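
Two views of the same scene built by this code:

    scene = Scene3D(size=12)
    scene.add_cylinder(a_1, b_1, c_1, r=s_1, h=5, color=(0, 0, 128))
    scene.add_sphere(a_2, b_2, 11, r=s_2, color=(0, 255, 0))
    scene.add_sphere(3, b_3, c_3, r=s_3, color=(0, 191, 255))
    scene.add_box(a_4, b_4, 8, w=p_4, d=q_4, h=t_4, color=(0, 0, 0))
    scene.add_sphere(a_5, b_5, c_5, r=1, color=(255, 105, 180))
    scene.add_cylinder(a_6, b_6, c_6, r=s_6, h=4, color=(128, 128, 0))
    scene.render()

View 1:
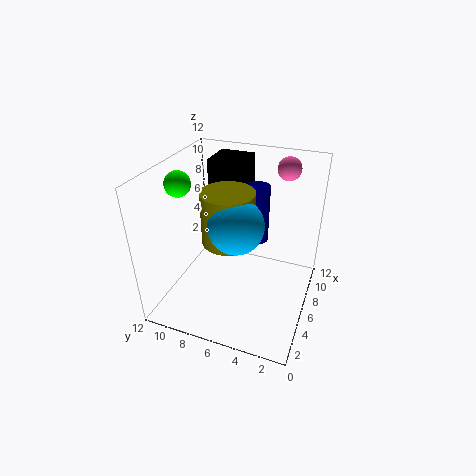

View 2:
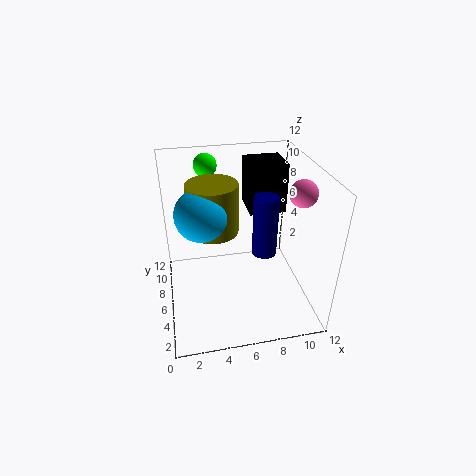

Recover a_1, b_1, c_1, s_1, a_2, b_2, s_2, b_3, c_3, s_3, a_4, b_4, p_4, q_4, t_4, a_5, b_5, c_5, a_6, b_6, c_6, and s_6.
a_1 = 8, b_1 = 5, c_1 = 5, s_1 = 1, a_2 = 4, b_2 = 10, s_2 = 1, b_3 = 5, c_3 = 9, s_3 = 2, a_4 = 7, b_4 = 6, p_4 = 3, q_4 = 3, t_4 = 4, a_5 = 10, b_5 = 3, c_5 = 11, a_6 = 4, b_6 = 6, c_6 = 7, s_6 = 2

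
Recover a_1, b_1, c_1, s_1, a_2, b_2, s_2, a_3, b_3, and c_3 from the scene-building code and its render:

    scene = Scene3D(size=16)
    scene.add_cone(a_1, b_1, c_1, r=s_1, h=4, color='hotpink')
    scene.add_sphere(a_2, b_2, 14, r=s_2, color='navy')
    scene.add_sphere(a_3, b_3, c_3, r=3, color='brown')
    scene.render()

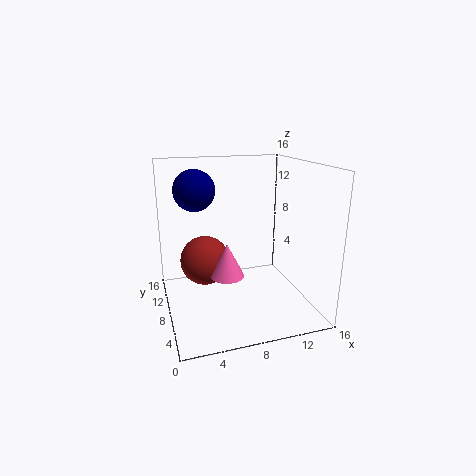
a_1 = 7, b_1 = 9, c_1 = 3, s_1 = 2, a_2 = 3, b_2 = 6, s_2 = 2, a_3 = 5, b_3 = 12, c_3 = 4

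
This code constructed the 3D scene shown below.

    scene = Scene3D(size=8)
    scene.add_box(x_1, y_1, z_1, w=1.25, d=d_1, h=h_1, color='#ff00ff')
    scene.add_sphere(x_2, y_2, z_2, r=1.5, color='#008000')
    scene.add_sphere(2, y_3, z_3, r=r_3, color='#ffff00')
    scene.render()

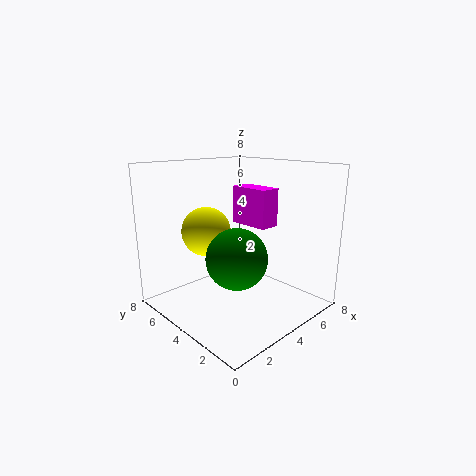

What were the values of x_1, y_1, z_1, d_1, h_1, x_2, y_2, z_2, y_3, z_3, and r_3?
x_1 = 5.5, y_1 = 3.5, z_1 = 4.25, d_1 = 2.5, h_1 = 2.25, x_2 = 2.25, y_2 = 2.25, z_2 = 3.75, y_3 = 4.25, z_3 = 4.75, r_3 = 1.25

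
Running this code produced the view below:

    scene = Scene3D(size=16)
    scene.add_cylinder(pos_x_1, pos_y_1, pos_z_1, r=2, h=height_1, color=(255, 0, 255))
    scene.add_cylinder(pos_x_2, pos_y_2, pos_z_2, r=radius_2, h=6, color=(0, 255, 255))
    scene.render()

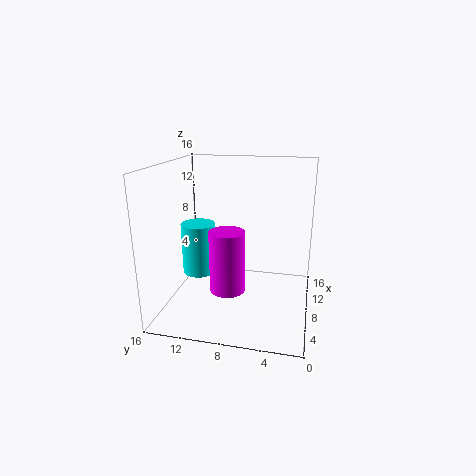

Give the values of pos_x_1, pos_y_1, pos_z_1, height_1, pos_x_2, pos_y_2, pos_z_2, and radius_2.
pos_x_1 = 7; pos_y_1 = 9; pos_z_1 = 2; height_1 = 7; pos_x_2 = 9; pos_y_2 = 13; pos_z_2 = 3; radius_2 = 2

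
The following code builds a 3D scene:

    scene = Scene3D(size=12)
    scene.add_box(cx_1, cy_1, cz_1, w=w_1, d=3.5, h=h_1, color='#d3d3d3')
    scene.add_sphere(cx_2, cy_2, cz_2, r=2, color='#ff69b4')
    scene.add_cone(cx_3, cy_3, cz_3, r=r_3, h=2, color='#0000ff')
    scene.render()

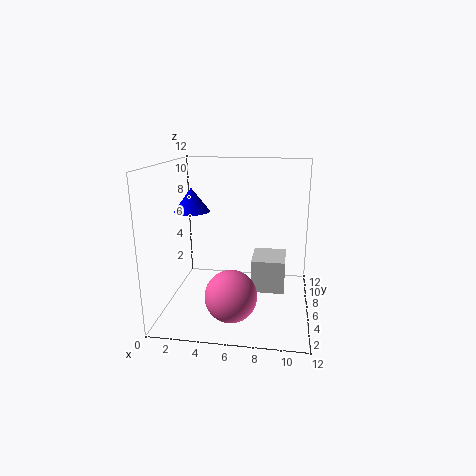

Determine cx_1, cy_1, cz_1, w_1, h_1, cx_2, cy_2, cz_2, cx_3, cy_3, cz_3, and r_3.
cx_1 = 7, cy_1 = 7, cz_1 = 0.5, w_1 = 3, h_1 = 3, cx_2 = 6, cy_2 = 2.5, cz_2 = 2.5, cx_3 = 2, cy_3 = 6.5, cz_3 = 8, r_3 = 1.5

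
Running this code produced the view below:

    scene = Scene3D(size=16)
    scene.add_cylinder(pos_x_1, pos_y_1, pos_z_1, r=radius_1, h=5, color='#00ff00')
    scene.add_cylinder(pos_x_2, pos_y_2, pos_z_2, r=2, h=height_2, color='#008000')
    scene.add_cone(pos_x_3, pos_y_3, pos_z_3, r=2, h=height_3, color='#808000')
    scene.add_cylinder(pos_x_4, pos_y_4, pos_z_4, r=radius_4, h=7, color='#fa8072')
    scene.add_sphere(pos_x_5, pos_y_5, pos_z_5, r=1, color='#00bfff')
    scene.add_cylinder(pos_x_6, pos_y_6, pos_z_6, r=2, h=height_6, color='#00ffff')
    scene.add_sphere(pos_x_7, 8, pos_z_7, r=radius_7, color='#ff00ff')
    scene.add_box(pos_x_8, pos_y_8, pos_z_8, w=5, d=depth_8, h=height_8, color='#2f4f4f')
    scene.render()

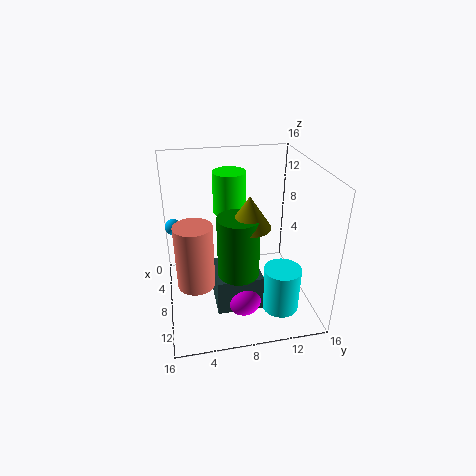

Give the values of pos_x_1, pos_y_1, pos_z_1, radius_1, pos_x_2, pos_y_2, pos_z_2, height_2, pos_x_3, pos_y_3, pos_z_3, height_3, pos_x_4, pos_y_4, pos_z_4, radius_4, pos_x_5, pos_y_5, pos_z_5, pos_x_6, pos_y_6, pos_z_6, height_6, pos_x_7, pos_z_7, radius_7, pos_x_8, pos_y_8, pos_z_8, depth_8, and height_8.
pos_x_1 = 3
pos_y_1 = 8
pos_z_1 = 9
radius_1 = 2
pos_x_2 = 13
pos_y_2 = 7
pos_z_2 = 7
height_2 = 6
pos_x_3 = 13
pos_y_3 = 8
pos_z_3 = 12
height_3 = 3
pos_x_4 = 10
pos_y_4 = 3
pos_z_4 = 4
radius_4 = 2
pos_x_5 = 2
pos_y_5 = 1
pos_z_5 = 7
pos_x_6 = 12
pos_y_6 = 12
pos_z_6 = 1
height_6 = 5
pos_x_7 = 11
pos_z_7 = 2
radius_7 = 2
pos_x_8 = 7
pos_y_8 = 5
pos_z_8 = 1
depth_8 = 5
height_8 = 4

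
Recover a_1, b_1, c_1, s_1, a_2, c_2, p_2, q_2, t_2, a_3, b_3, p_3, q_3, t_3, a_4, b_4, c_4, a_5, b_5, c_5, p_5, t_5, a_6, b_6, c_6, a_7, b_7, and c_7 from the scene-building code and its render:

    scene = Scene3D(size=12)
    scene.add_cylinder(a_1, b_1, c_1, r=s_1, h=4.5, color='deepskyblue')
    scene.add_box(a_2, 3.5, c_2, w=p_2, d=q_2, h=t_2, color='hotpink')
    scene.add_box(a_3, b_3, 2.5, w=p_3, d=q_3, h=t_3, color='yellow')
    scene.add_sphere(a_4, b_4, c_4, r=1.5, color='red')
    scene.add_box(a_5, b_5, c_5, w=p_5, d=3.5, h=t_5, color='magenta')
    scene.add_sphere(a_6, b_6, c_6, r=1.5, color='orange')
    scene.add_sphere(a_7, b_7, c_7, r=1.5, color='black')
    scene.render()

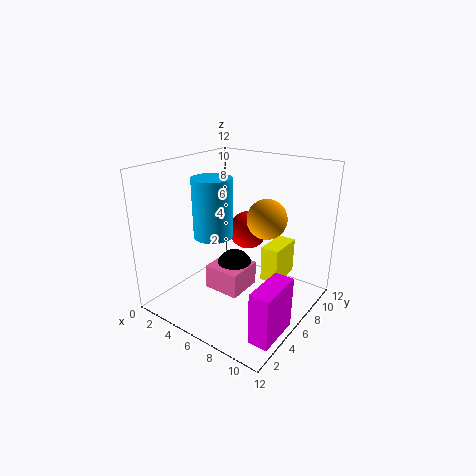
a_1 = 5.5; b_1 = 3.5; c_1 = 7; s_1 = 1.5; a_2 = 4.5; c_2 = 2; p_2 = 3; q_2 = 3; t_2 = 2; a_3 = 8; b_3 = 6.5; p_3 = 1.5; q_3 = 3; t_3 = 3; a_4 = 7; b_4 = 6; c_4 = 7; a_5 = 10.5; b_5 = 1; c_5 = 1; p_5 = 1.5; t_5 = 4; a_6 = 9; b_6 = 5.5; c_6 = 8.5; a_7 = 6; b_7 = 5.5; c_7 = 3.5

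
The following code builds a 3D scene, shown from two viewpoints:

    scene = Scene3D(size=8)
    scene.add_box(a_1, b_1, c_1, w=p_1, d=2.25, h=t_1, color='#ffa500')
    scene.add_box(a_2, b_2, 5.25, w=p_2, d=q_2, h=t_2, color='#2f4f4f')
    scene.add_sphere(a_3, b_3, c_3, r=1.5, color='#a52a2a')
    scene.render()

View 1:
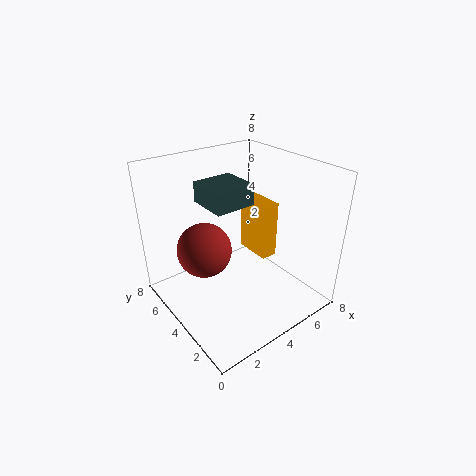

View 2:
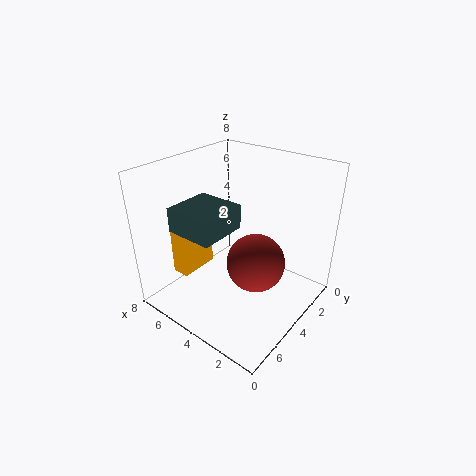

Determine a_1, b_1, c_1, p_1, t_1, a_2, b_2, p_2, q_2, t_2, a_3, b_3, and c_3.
a_1 = 6; b_1 = 4; c_1 = 1.75; p_1 = 1; t_1 = 3.5; a_2 = 3.25; b_2 = 4.75; p_2 = 2.5; q_2 = 2.5; t_2 = 1.25; a_3 = 2.25; b_3 = 4.75; c_3 = 3.5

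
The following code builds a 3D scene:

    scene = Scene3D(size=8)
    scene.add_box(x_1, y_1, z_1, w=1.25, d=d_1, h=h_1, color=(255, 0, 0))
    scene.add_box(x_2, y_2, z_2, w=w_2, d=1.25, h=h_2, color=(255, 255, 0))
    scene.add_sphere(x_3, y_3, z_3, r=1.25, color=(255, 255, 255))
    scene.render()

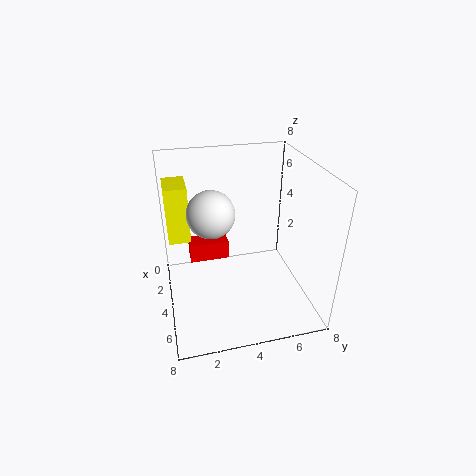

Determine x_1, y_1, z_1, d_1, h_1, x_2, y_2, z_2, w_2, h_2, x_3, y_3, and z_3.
x_1 = 0.25, y_1 = 1.5, z_1 = 1, d_1 = 2.5, h_1 = 1.25, x_2 = 1, y_2 = 0.25, z_2 = 3.5, w_2 = 2, h_2 = 3.25, x_3 = 4.25, y_3 = 2.5, z_3 = 5.75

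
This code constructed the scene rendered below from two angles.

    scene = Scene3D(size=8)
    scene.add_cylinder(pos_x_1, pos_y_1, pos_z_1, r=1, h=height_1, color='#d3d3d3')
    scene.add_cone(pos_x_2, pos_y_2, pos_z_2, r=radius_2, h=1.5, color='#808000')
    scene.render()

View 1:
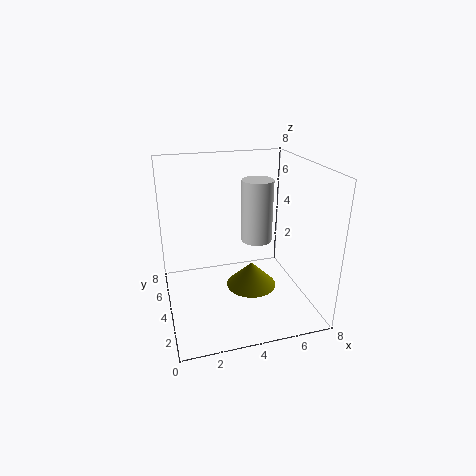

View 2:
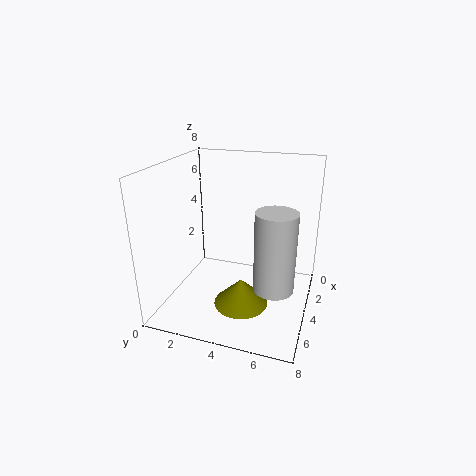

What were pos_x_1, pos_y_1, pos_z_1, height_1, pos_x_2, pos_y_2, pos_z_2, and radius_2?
pos_x_1 = 6
pos_y_1 = 6.5
pos_z_1 = 2.5
height_1 = 4
pos_x_2 = 5
pos_y_2 = 4.5
pos_z_2 = 0.5
radius_2 = 1.5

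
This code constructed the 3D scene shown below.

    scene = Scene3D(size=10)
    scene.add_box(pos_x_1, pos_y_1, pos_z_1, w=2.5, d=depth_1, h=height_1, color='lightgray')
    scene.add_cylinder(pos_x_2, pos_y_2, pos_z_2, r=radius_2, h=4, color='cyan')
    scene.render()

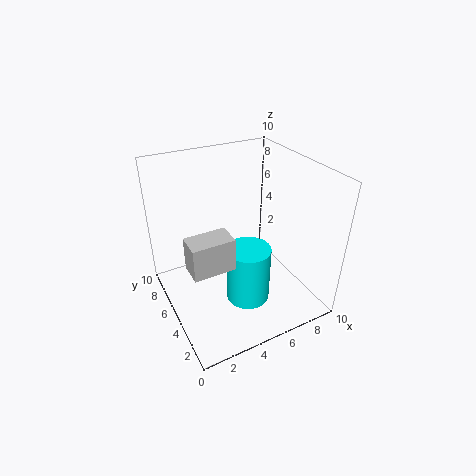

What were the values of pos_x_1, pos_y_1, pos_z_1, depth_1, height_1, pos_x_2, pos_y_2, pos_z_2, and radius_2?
pos_x_1 = 0.5; pos_y_1 = 1.5; pos_z_1 = 5.5; depth_1 = 1.5; height_1 = 2; pos_x_2 = 5; pos_y_2 = 3.5; pos_z_2 = 1; radius_2 = 1.5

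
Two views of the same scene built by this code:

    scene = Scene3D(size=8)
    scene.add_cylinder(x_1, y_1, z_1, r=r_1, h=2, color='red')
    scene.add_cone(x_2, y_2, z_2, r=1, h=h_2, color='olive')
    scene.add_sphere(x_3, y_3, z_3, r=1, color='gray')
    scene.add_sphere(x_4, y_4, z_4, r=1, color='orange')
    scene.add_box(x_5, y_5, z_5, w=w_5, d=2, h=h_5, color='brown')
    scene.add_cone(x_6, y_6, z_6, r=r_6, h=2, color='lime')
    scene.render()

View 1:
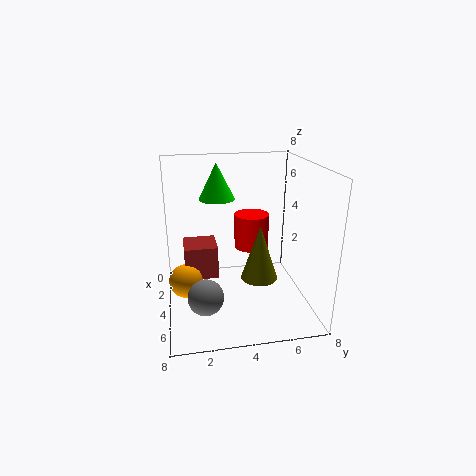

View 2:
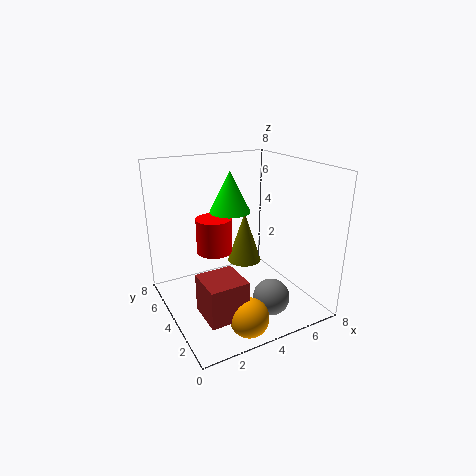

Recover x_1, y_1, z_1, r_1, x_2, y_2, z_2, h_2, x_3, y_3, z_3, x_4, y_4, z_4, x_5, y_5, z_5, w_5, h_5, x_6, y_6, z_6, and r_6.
x_1 = 3, y_1 = 5, z_1 = 3, r_1 = 1, x_2 = 5, y_2 = 5, z_2 = 2, h_2 = 3, x_3 = 5, y_3 = 2, z_3 = 1, x_4 = 3, y_4 = 1, z_4 = 1, x_5 = 1, y_5 = 1, z_5 = 1, w_5 = 2, h_5 = 2, x_6 = 3, y_6 = 3, z_6 = 6, r_6 = 1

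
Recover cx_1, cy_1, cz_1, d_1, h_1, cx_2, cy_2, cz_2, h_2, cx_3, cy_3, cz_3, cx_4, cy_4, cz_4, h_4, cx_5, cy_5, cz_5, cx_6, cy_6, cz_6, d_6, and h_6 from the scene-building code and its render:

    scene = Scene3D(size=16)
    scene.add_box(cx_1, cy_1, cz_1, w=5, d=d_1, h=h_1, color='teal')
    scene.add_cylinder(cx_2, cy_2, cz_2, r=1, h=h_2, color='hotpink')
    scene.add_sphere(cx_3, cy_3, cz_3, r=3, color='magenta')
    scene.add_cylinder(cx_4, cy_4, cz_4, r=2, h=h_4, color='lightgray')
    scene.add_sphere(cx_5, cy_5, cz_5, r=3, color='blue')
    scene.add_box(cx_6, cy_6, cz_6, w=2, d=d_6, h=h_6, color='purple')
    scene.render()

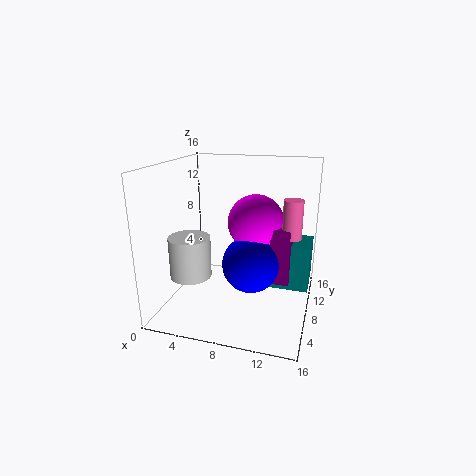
cx_1 = 11, cy_1 = 7, cz_1 = 3, d_1 = 4, h_1 = 5, cx_2 = 14, cy_2 = 7, cz_2 = 9, h_2 = 4, cx_3 = 10, cy_3 = 8, cz_3 = 10, cx_4 = 5, cy_4 = 2, cz_4 = 6, h_4 = 4, cx_5 = 10, cy_5 = 6, cz_5 = 6, cx_6 = 12, cy_6 = 6, cz_6 = 4, d_6 = 3, h_6 = 6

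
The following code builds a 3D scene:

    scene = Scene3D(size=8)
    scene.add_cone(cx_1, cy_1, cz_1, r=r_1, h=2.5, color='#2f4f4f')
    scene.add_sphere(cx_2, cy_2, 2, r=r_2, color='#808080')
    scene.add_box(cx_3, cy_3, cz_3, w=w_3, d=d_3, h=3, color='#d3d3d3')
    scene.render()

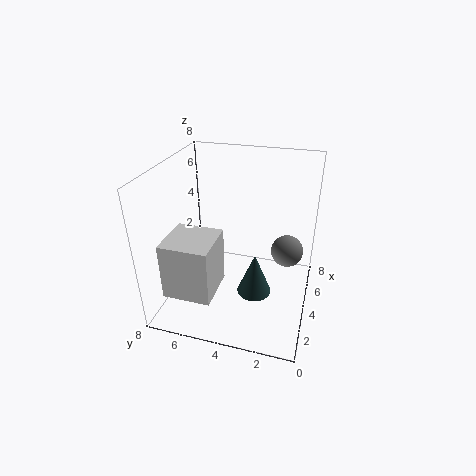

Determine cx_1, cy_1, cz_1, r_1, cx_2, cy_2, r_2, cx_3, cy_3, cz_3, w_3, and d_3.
cx_1 = 4; cy_1 = 3; cz_1 = 0.5; r_1 = 1; cx_2 = 6.5; cy_2 = 1.5; r_2 = 1; cx_3 = 0.5; cy_3 = 4.5; cz_3 = 2; w_3 = 2.5; d_3 = 2.5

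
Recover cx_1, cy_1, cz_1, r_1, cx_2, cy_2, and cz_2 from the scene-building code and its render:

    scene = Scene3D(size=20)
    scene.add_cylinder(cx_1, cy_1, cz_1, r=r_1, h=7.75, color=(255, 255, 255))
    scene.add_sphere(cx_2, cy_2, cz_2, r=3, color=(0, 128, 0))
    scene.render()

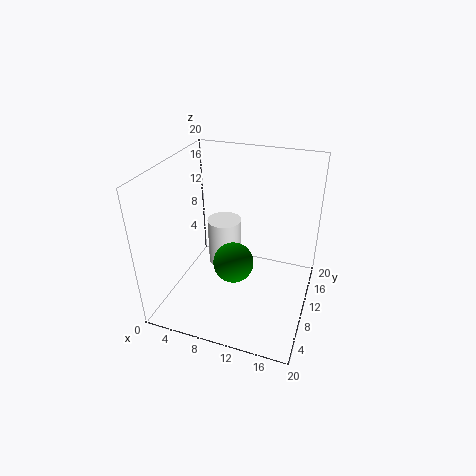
cx_1 = 5.25
cy_1 = 16.75
cz_1 = 0.75
r_1 = 2.75
cx_2 = 9
cy_2 = 10.75
cz_2 = 5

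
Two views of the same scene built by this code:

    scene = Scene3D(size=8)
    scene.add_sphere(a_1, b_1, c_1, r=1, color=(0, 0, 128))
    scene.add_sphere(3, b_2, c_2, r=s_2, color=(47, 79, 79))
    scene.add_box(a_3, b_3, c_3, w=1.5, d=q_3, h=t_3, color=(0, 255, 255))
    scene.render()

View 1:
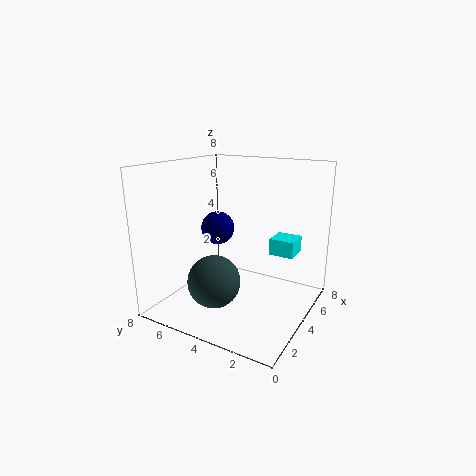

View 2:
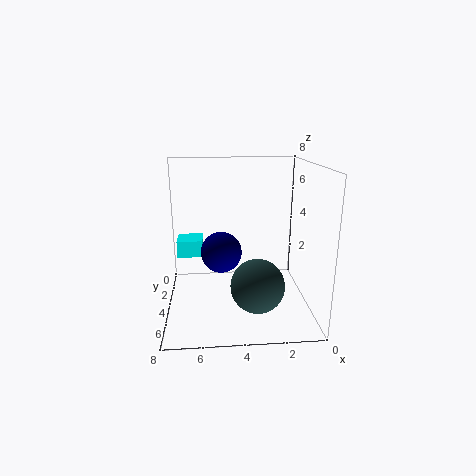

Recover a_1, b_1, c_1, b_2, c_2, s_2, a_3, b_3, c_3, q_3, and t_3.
a_1 = 5; b_1 = 6; c_1 = 4; b_2 = 5; c_2 = 1.5; s_2 = 1.5; a_3 = 6; b_3 = 1.5; c_3 = 2.5; q_3 = 1.5; t_3 = 1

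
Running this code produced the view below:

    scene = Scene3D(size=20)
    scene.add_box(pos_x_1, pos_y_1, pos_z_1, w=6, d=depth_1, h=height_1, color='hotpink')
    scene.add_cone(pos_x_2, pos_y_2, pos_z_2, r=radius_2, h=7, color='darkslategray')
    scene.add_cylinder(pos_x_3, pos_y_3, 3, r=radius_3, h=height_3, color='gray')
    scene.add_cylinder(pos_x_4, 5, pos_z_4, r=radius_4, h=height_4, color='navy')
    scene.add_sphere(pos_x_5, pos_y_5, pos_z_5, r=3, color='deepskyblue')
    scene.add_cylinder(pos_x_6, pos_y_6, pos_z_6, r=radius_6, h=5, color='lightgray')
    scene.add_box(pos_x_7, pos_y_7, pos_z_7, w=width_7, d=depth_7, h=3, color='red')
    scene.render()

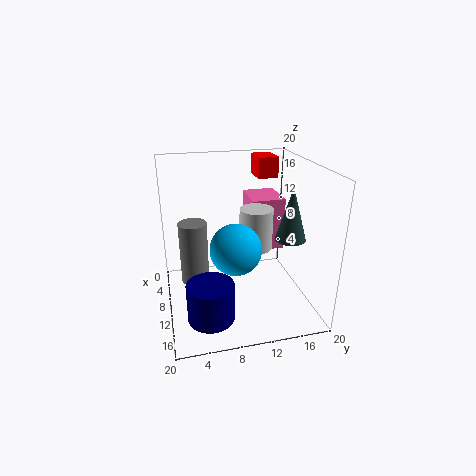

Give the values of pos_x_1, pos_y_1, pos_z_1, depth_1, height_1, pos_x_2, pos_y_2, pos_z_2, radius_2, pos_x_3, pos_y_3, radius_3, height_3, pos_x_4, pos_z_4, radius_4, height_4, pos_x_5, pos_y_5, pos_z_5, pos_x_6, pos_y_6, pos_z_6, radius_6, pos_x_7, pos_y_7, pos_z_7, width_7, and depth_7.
pos_x_1 = 1, pos_y_1 = 13, pos_z_1 = 6, depth_1 = 5, height_1 = 8, pos_x_2 = 14, pos_y_2 = 16, pos_z_2 = 11, radius_2 = 2, pos_x_3 = 8, pos_y_3 = 4, radius_3 = 2, height_3 = 9, pos_x_4 = 16, pos_z_4 = 2, radius_4 = 3, height_4 = 5, pos_x_5 = 17, pos_y_5 = 8, pos_z_5 = 12, pos_x_6 = 15, pos_y_6 = 11, pos_z_6 = 11, radius_6 = 2, pos_x_7 = 2, pos_y_7 = 14, pos_z_7 = 17, width_7 = 4, depth_7 = 3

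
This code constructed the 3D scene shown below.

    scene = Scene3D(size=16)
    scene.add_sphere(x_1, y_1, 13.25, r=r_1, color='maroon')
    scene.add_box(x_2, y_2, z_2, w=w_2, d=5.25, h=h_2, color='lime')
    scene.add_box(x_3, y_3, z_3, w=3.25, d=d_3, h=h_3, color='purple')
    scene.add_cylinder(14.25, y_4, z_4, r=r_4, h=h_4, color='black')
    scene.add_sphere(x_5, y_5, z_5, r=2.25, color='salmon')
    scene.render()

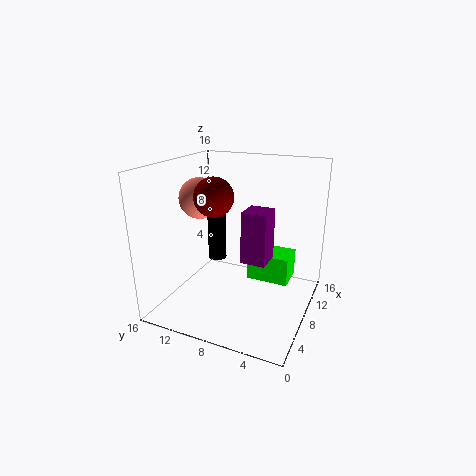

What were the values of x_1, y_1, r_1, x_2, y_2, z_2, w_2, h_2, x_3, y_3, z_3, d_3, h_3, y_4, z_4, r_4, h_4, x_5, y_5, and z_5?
x_1 = 5; y_1 = 9.25; r_1 = 2; x_2 = 12; y_2 = 3.25; z_2 = 0.75; w_2 = 3.75; h_2 = 3.5; x_3 = 9.25; y_3 = 5.25; z_3 = 4.25; d_3 = 3; h_3 = 6.25; y_4 = 14; z_4 = 1.75; r_4 = 1.25; h_4 = 6.5; x_5 = 7.25; y_5 = 12.25; z_5 = 12.25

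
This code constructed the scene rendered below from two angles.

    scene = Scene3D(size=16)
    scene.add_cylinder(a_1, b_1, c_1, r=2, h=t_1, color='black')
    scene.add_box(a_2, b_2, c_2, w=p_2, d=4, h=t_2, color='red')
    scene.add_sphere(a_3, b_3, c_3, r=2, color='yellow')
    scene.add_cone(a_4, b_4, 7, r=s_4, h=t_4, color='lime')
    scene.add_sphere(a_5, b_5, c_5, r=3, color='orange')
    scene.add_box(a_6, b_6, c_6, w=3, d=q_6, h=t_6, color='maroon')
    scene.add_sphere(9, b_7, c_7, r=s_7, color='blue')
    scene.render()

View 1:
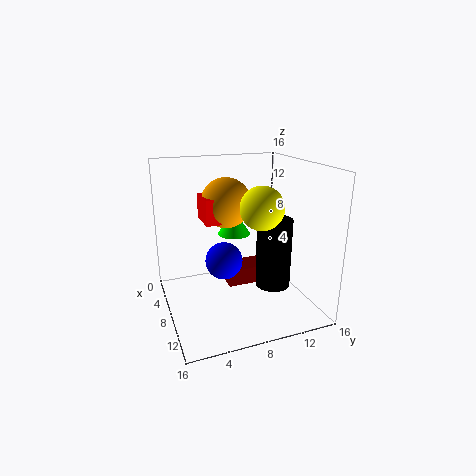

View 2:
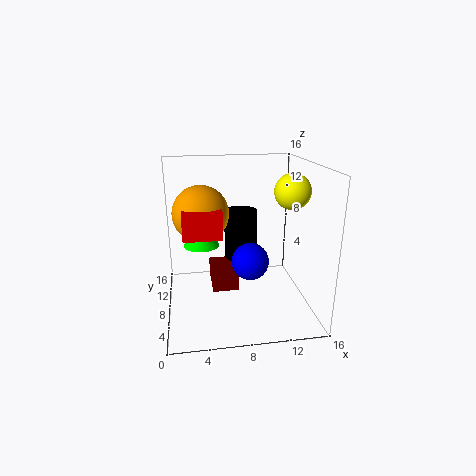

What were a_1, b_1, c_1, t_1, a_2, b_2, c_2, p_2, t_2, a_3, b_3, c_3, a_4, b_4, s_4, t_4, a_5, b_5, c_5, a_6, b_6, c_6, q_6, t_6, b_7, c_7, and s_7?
a_1 = 9
b_1 = 12
c_1 = 2
t_1 = 8
a_2 = 2
b_2 = 5
c_2 = 9
p_2 = 4
t_2 = 3
a_3 = 14
b_3 = 8
c_3 = 13
a_4 = 4
b_4 = 9
s_4 = 2
t_4 = 3
a_5 = 4
b_5 = 8
c_5 = 11
a_6 = 5
b_6 = 7
c_6 = 2
q_6 = 5
t_6 = 2
b_7 = 6
c_7 = 6
s_7 = 2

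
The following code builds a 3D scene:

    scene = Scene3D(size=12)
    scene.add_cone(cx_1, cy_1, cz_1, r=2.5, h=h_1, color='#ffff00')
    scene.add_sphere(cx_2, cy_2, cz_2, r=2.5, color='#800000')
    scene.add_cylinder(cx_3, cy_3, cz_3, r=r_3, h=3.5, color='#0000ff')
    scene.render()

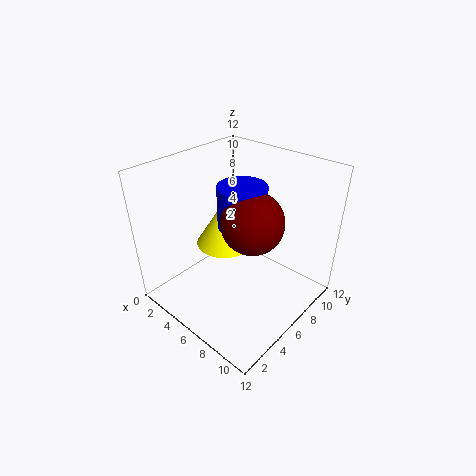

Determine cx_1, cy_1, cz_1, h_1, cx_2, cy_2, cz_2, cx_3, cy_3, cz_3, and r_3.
cx_1 = 4
cy_1 = 6.5
cz_1 = 4.5
h_1 = 4
cx_2 = 7.5
cy_2 = 6
cz_2 = 8
cx_3 = 6
cy_3 = 6.5
cz_3 = 7
r_3 = 2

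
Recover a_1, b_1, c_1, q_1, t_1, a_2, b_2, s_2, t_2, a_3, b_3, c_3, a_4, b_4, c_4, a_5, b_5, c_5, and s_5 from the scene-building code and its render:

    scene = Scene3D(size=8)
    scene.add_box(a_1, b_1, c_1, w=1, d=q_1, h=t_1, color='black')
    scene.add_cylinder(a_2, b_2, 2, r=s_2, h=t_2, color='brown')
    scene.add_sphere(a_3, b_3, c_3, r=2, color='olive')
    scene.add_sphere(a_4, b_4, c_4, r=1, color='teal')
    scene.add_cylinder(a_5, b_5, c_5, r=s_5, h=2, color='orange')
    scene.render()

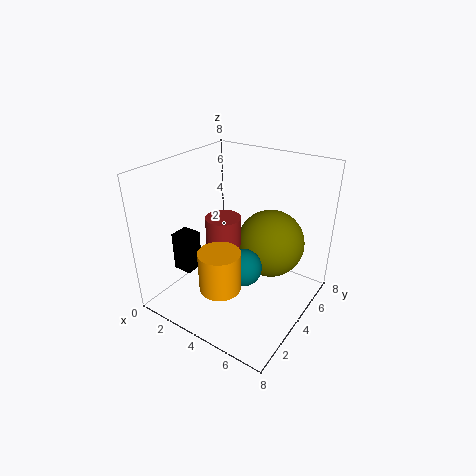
a_1 = 2, b_1 = 1, c_1 = 3, q_1 = 1, t_1 = 2, a_2 = 3, b_2 = 4, s_2 = 1, t_2 = 3, a_3 = 5, b_3 = 6, c_3 = 3, a_4 = 5, b_4 = 3, c_4 = 3, a_5 = 5, b_5 = 1, c_5 = 3, s_5 = 1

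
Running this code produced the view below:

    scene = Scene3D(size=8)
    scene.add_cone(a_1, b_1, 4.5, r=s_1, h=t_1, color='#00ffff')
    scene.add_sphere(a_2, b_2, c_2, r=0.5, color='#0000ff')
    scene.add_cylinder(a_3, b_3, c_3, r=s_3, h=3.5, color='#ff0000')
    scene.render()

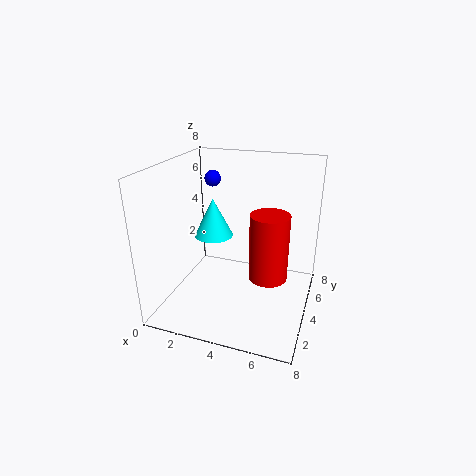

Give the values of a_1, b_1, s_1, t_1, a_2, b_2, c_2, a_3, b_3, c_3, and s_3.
a_1 = 3
b_1 = 3
s_1 = 1
t_1 = 2
a_2 = 1.5
b_2 = 6.5
c_2 = 6.5
a_3 = 6
b_3 = 3
c_3 = 2.5
s_3 = 1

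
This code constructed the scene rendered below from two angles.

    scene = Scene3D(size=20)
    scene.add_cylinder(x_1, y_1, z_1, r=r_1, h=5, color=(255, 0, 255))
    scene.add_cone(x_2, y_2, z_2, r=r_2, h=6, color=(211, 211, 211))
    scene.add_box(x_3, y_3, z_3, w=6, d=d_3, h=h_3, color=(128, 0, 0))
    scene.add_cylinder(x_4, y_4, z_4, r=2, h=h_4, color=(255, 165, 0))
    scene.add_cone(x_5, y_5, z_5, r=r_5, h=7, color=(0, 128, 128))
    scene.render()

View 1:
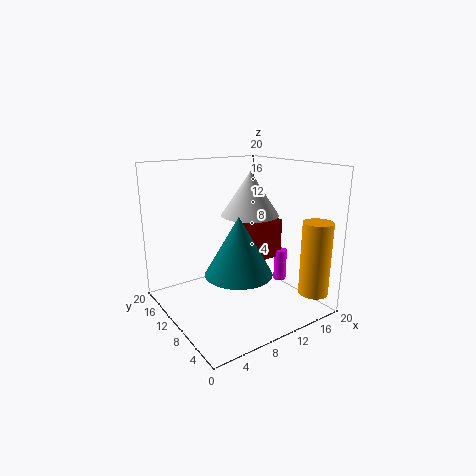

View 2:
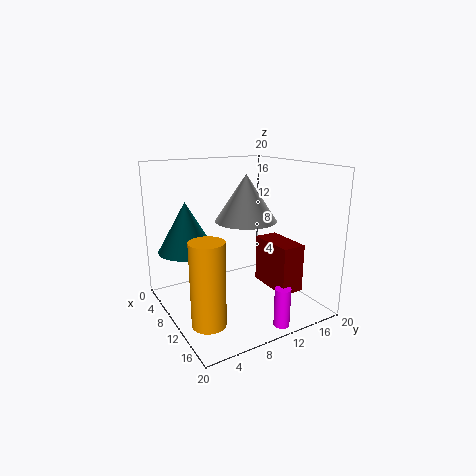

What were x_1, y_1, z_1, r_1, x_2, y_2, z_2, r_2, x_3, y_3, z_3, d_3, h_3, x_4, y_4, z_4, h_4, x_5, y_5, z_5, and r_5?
x_1 = 19, y_1 = 11, z_1 = 1, r_1 = 1, x_2 = 12, y_2 = 10, z_2 = 13, r_2 = 4, x_3 = 13, y_3 = 11, z_3 = 5, d_3 = 3, h_3 = 6, x_4 = 17, y_4 = 2, z_4 = 3, h_4 = 10, x_5 = 6, y_5 = 4, z_5 = 8, r_5 = 4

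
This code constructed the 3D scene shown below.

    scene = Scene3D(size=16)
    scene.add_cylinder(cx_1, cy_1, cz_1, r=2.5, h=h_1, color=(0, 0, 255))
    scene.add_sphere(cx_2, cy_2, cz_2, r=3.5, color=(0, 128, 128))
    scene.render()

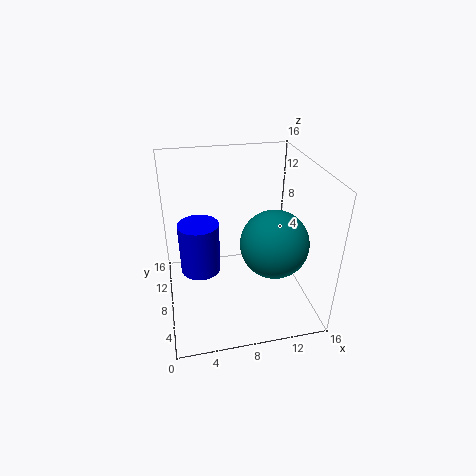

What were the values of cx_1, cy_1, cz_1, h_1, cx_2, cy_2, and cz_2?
cx_1 = 4; cy_1 = 12; cz_1 = 1.5; h_1 = 6.5; cx_2 = 11; cy_2 = 4.5; cz_2 = 9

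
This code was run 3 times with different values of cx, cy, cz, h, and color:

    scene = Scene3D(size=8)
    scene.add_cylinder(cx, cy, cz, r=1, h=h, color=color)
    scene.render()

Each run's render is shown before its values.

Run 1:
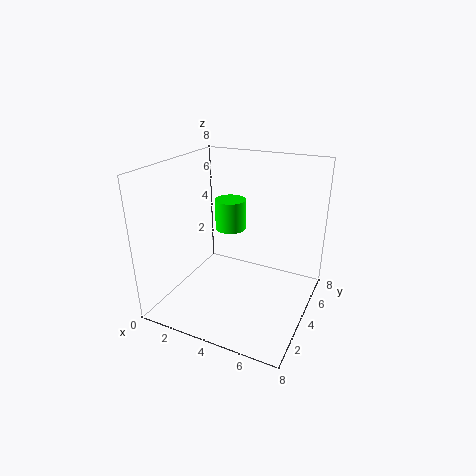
cx = 2
cy = 7
cz = 3
h = 2
color = 'lime'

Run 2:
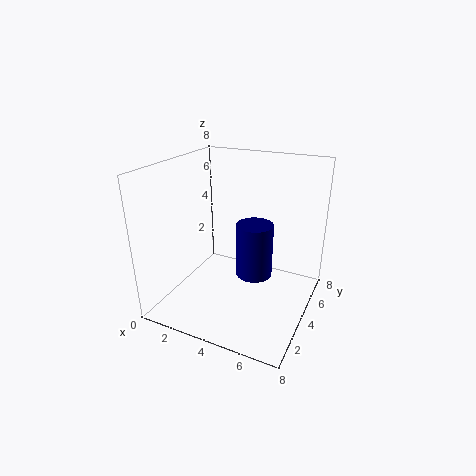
cx = 5
cy = 4
cz = 2
h = 3
color = 'navy'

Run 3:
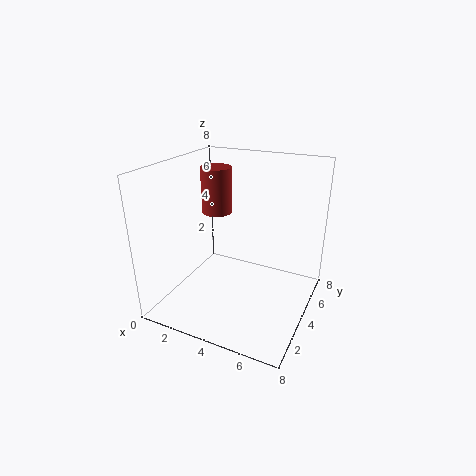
cx = 1
cy = 7
cz = 4
h = 3
color = 'brown'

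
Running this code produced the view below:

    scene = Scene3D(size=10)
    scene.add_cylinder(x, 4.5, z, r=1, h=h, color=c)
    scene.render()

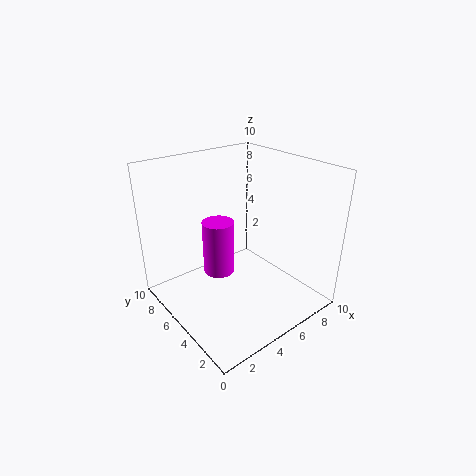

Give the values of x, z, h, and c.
x = 3
z = 3.5
h = 3.5
c = 'magenta'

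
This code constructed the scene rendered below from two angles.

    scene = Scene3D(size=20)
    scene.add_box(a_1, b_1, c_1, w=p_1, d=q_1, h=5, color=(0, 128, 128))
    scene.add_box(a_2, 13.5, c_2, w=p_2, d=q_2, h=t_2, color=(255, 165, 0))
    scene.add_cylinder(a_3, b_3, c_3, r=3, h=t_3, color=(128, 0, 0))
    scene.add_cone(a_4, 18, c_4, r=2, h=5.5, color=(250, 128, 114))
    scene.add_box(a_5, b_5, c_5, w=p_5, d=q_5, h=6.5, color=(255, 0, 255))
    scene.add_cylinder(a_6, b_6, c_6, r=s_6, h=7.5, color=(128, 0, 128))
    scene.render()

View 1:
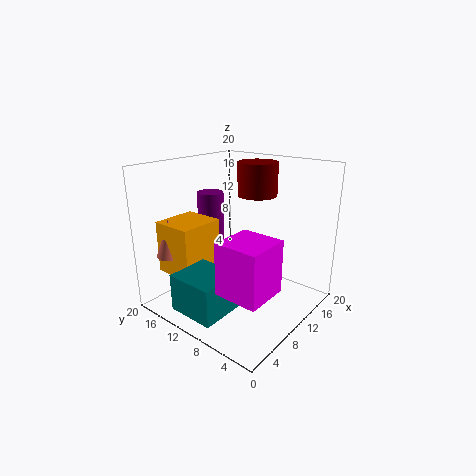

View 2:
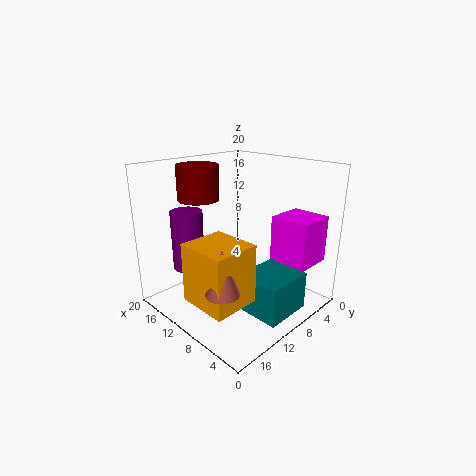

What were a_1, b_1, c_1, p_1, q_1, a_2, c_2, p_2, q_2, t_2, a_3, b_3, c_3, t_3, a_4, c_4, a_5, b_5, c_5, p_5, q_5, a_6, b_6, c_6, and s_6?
a_1 = 0.5, b_1 = 7, c_1 = 2, p_1 = 6, q_1 = 6.5, a_2 = 3.5, c_2 = 4.5, p_2 = 6.5, q_2 = 6, t_2 = 7.5, a_3 = 16.5, b_3 = 11.5, c_3 = 14.5, t_3 = 5, a_4 = 4.5, c_4 = 7, a_5 = 1.5, b_5 = 1, c_5 = 6.5, p_5 = 5.5, q_5 = 5.5, a_6 = 12, b_6 = 17, c_6 = 7.5, s_6 = 2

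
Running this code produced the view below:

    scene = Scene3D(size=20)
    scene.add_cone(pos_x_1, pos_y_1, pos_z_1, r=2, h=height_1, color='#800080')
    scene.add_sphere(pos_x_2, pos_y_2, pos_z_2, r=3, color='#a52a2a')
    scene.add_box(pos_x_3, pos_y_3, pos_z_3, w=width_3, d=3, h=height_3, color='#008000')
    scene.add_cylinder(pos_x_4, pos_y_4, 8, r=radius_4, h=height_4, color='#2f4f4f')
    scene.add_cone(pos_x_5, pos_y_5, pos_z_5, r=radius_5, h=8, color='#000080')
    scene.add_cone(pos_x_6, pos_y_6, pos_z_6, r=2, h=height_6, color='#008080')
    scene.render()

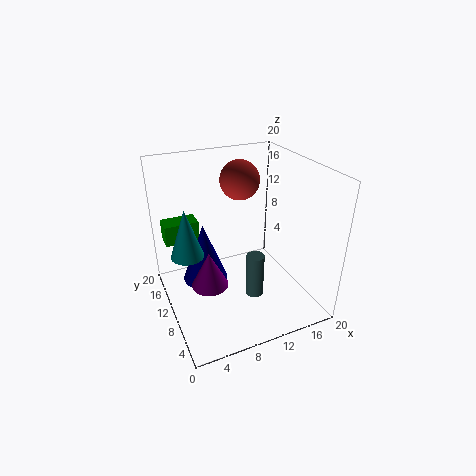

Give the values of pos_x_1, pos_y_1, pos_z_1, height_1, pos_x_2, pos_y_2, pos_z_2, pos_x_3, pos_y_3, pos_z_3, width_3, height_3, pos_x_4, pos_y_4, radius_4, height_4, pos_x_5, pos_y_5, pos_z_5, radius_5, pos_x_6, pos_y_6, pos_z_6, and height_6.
pos_x_1 = 3, pos_y_1 = 2, pos_z_1 = 10, height_1 = 4, pos_x_2 = 13, pos_y_2 = 16, pos_z_2 = 16, pos_x_3 = 1, pos_y_3 = 15, pos_z_3 = 8, width_3 = 5, height_3 = 3, pos_x_4 = 8, pos_y_4 = 1, radius_4 = 1, height_4 = 5, pos_x_5 = 5, pos_y_5 = 10, pos_z_5 = 5, radius_5 = 3, pos_x_6 = 2, pos_y_6 = 7, pos_z_6 = 11, height_6 = 6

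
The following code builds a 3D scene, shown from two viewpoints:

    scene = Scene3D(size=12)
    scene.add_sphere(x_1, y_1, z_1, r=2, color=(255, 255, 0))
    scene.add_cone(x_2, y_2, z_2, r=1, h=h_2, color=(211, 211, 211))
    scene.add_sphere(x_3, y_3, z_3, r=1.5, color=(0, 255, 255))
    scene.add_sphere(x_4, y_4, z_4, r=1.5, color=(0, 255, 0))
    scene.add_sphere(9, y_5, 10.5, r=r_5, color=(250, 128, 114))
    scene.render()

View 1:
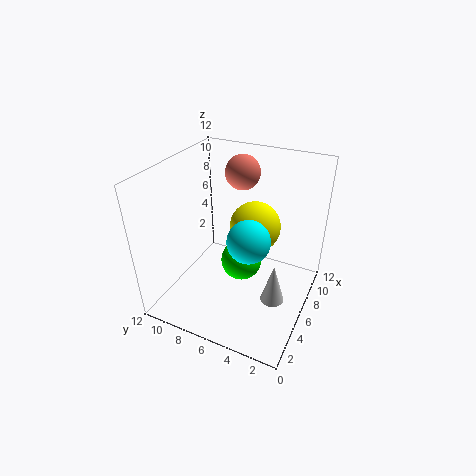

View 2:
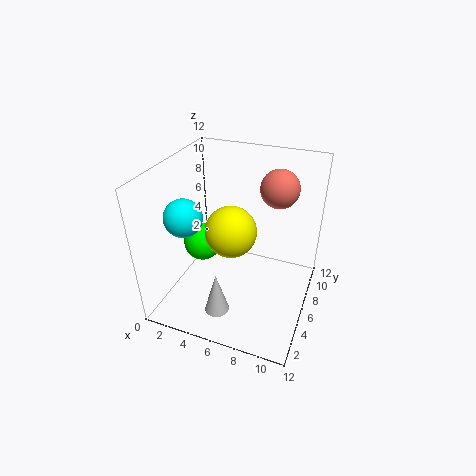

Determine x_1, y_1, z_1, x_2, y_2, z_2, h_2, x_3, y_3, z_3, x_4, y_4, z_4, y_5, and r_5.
x_1 = 6, y_1 = 4.5, z_1 = 7.5, x_2 = 5.5, y_2 = 2.5, z_2 = 1, h_2 = 3.5, x_3 = 2.5, y_3 = 3.5, z_3 = 8.5, x_4 = 3.5, y_4 = 4.5, z_4 = 6, y_5 = 7, r_5 = 1.5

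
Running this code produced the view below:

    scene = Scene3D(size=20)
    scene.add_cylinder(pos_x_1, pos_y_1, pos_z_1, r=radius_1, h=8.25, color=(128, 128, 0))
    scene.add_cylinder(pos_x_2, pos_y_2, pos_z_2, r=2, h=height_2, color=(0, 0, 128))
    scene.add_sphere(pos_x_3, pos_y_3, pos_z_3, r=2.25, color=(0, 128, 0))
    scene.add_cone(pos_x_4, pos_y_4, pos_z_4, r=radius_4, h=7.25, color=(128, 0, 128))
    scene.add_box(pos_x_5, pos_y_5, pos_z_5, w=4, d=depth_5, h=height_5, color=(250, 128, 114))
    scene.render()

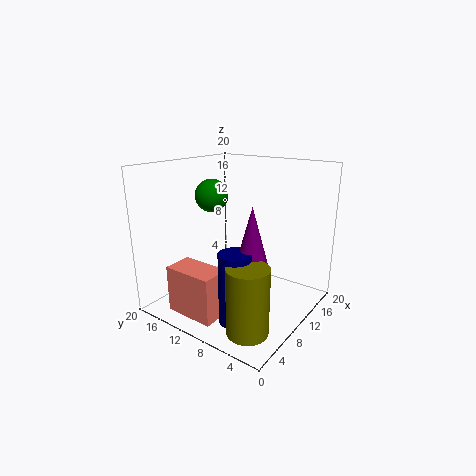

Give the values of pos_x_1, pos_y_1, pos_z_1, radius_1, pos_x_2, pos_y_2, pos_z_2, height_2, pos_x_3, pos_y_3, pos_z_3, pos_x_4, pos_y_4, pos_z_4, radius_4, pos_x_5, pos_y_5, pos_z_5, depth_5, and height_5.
pos_x_1 = 2.5; pos_y_1 = 3.25; pos_z_1 = 2; radius_1 = 2.5; pos_x_2 = 3.5; pos_y_2 = 5.75; pos_z_2 = 2; height_2 = 9; pos_x_3 = 8.75; pos_y_3 = 13.5; pos_z_3 = 15.75; pos_x_4 = 5.5; pos_y_4 = 4.75; pos_z_4 = 9; radius_4 = 2; pos_x_5 = 2; pos_y_5 = 9; pos_z_5 = 0.5; depth_5 = 7; height_5 = 6.5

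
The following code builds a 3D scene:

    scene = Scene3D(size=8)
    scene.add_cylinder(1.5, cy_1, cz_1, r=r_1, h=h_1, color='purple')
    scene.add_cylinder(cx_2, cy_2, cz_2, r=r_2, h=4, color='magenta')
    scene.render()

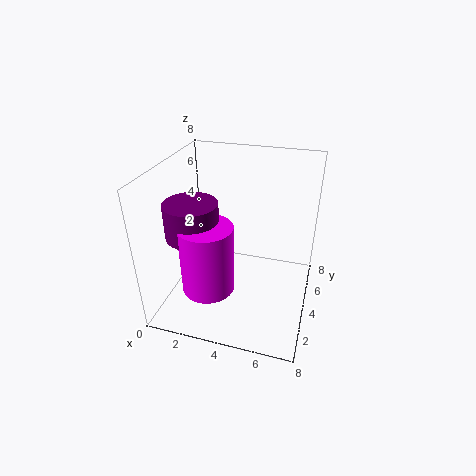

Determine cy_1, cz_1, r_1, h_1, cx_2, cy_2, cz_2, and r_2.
cy_1 = 3.5; cz_1 = 4; r_1 = 1.5; h_1 = 2; cx_2 = 2.5; cy_2 = 3; cz_2 = 1; r_2 = 1.5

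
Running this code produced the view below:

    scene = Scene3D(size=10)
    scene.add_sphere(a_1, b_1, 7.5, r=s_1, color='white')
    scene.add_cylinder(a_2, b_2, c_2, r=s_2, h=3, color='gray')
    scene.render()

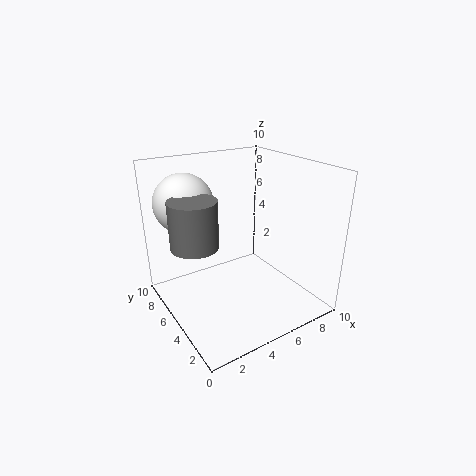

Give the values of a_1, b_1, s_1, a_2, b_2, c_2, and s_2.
a_1 = 2; b_1 = 7; s_1 = 2; a_2 = 1.5; b_2 = 4.5; c_2 = 5.5; s_2 = 1.5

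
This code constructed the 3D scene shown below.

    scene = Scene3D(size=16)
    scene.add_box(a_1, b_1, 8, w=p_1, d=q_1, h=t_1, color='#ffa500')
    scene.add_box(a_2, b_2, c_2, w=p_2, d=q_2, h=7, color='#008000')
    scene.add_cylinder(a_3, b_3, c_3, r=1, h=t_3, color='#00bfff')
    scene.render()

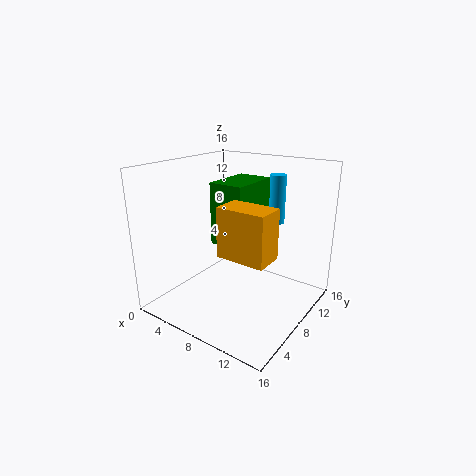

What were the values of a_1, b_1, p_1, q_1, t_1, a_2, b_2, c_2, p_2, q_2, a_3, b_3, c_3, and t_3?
a_1 = 9; b_1 = 3; p_1 = 5; q_1 = 3; t_1 = 5; a_2 = 5; b_2 = 7; c_2 = 7; p_2 = 4; q_2 = 6; a_3 = 9; b_3 = 15; c_3 = 8; t_3 = 6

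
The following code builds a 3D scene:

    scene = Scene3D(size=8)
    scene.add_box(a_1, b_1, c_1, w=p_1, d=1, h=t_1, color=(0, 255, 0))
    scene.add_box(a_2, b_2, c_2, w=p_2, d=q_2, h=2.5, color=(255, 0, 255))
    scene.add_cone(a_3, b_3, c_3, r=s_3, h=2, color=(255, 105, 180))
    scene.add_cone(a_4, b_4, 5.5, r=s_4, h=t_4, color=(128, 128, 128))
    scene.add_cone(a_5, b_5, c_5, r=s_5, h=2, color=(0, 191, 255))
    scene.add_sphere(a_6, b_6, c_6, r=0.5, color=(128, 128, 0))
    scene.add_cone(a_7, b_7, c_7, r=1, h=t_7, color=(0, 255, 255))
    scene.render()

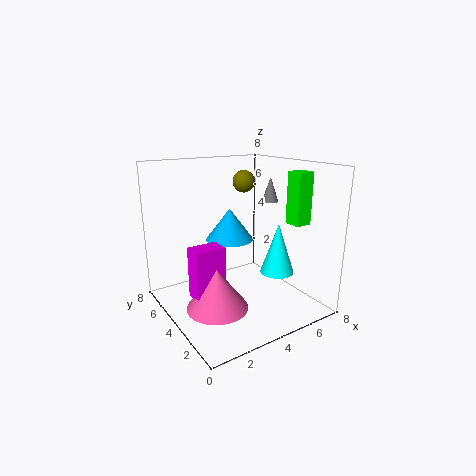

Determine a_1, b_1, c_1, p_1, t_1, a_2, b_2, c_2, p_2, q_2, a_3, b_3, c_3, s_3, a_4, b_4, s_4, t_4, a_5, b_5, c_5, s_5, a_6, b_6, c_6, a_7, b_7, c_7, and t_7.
a_1 = 7
b_1 = 2.5
c_1 = 4.5
p_1 = 1
t_1 = 3
a_2 = 0.5
b_2 = 2
c_2 = 2
p_2 = 1.5
q_2 = 1
a_3 = 1.5
b_3 = 2
c_3 = 1.5
s_3 = 1.5
a_4 = 7
b_4 = 5
s_4 = 0.5
t_4 = 1.5
a_5 = 5
b_5 = 6.5
c_5 = 3
s_5 = 1.5
a_6 = 3
b_6 = 2
c_6 = 7.5
a_7 = 6.5
b_7 = 3.5
c_7 = 1.5
t_7 = 3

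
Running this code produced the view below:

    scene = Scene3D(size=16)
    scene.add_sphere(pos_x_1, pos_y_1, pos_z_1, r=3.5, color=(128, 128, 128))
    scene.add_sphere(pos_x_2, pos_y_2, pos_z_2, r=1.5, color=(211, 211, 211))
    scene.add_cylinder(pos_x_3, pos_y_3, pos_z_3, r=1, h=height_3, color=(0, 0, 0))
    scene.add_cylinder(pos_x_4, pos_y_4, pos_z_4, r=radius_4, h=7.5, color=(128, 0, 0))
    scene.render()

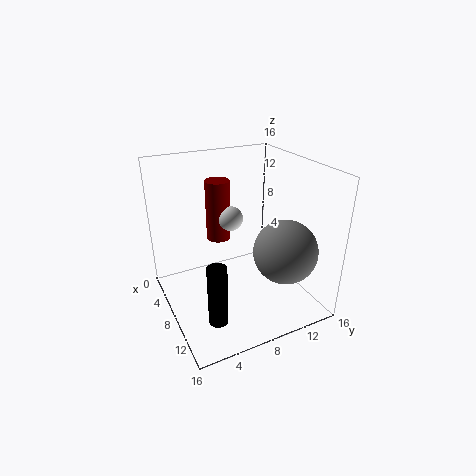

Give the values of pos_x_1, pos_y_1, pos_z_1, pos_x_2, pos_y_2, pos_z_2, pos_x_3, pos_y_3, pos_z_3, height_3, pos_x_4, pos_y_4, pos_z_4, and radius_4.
pos_x_1 = 11.5, pos_y_1 = 12, pos_z_1 = 7, pos_x_2 = 4, pos_y_2 = 9, pos_z_2 = 8.5, pos_x_3 = 12.5, pos_y_3 = 3.5, pos_z_3 = 1.5, height_3 = 6.5, pos_x_4 = 2.5, pos_y_4 = 8, pos_z_4 = 5.5, radius_4 = 1.5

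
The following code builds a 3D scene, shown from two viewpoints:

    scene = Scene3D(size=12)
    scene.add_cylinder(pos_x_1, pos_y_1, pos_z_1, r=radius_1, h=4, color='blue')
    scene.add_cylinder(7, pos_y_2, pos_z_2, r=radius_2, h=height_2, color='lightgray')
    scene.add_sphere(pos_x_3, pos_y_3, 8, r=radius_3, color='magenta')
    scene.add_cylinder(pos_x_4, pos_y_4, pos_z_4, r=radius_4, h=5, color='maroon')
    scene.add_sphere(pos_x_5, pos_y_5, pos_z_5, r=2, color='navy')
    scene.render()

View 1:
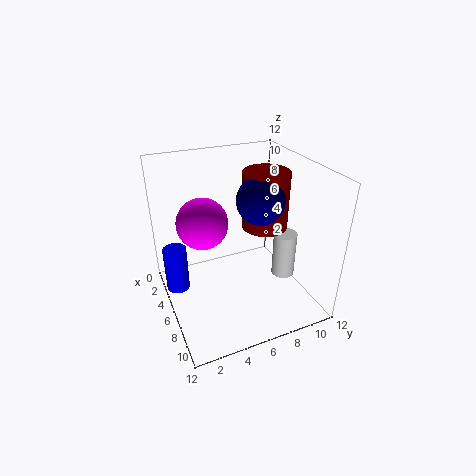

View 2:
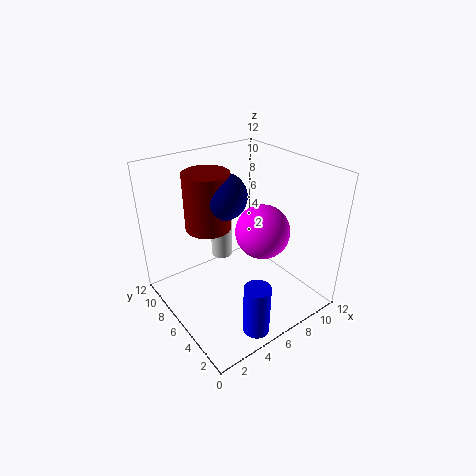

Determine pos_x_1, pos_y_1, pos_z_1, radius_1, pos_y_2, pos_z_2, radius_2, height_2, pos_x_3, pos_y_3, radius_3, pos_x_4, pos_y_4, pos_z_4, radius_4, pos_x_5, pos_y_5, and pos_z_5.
pos_x_1 = 4
pos_y_1 = 1
pos_z_1 = 1
radius_1 = 1
pos_y_2 = 10
pos_z_2 = 2
radius_2 = 1
height_2 = 4
pos_x_3 = 6
pos_y_3 = 3
radius_3 = 2
pos_x_4 = 5
pos_y_4 = 9
pos_z_4 = 6
radius_4 = 2
pos_x_5 = 6
pos_y_5 = 8
pos_z_5 = 9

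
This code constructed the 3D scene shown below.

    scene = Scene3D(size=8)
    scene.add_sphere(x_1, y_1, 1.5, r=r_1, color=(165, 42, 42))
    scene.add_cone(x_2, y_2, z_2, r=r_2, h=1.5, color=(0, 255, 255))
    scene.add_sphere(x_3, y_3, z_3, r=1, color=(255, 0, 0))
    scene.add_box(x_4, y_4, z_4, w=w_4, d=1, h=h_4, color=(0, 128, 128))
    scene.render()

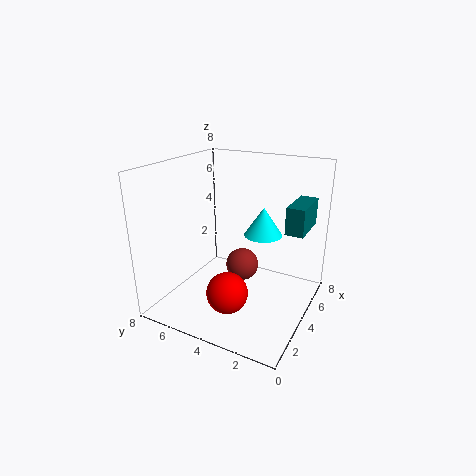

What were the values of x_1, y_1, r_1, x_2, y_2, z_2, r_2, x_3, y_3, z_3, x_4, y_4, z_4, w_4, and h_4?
x_1 = 5.5; y_1 = 4.5; r_1 = 1; x_2 = 4; y_2 = 2.5; z_2 = 4.5; r_2 = 1; x_3 = 1; y_3 = 3; z_3 = 2.5; x_4 = 4.5; y_4 = 0.5; z_4 = 4.5; w_4 = 2.5; h_4 = 1.5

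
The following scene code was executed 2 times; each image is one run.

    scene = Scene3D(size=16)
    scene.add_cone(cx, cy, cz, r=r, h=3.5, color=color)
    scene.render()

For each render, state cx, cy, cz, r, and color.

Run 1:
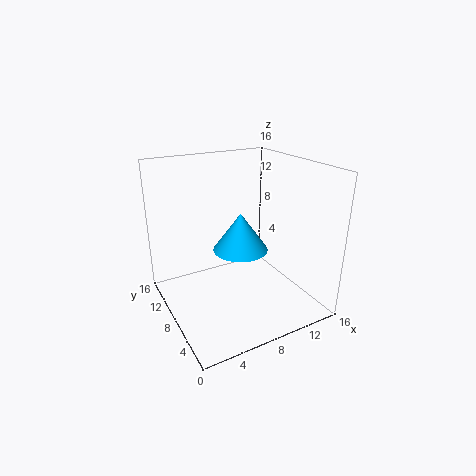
cx = 5.5, cy = 3, cz = 9.5, r = 2.5, color = 'deepskyblue'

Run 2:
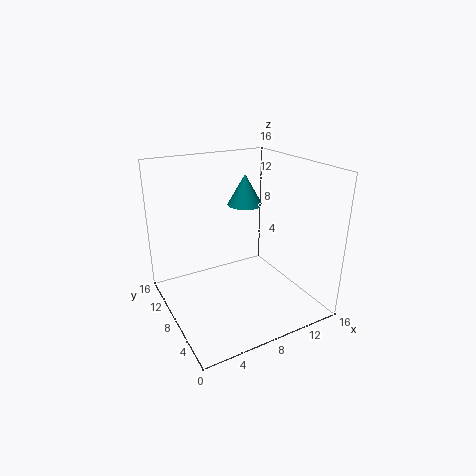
cx = 10, cy = 10, cz = 11, r = 2, color = 'teal'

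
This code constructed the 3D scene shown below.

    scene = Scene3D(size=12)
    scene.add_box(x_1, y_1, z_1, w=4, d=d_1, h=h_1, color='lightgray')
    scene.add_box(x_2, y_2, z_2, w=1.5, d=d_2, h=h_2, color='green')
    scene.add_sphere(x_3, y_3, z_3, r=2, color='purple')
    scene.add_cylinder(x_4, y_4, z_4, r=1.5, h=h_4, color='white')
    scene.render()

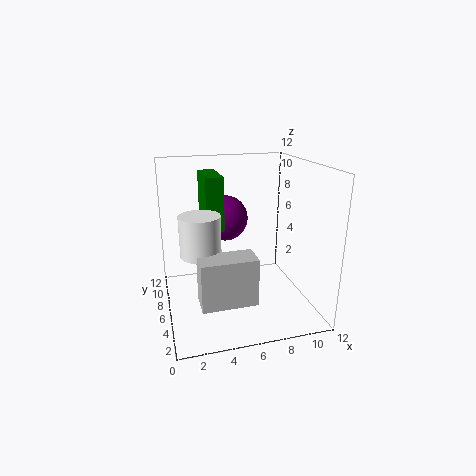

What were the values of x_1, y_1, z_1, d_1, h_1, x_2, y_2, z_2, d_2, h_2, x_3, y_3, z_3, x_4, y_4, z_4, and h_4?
x_1 = 2, y_1 = 0.5, z_1 = 3, d_1 = 2, h_1 = 3.5, x_2 = 3.5, y_2 = 6.5, z_2 = 6.5, d_2 = 4, h_2 = 4.5, x_3 = 5.5, y_3 = 8.5, z_3 = 7, x_4 = 2.5, y_4 = 3.5, z_4 = 6, h_4 = 3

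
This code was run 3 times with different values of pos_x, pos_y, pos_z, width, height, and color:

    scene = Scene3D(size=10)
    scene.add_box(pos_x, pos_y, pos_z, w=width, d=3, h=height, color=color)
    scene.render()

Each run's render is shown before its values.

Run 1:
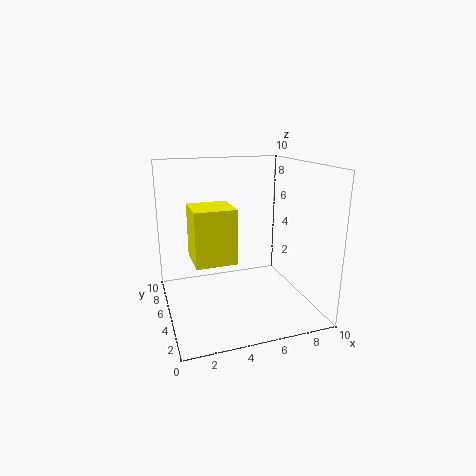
pos_x = 2
pos_y = 5
pos_z = 3
width = 3
height = 4
color = 'yellow'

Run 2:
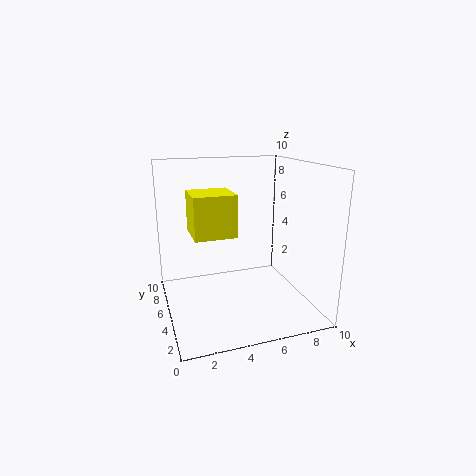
pos_x = 2
pos_y = 5
pos_z = 5
width = 3
height = 3
color = 'yellow'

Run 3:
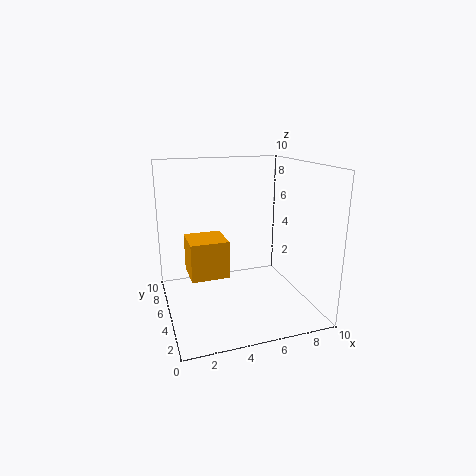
pos_x = 2
pos_y = 7
pos_z = 1
width = 3
height = 3
color = 'orange'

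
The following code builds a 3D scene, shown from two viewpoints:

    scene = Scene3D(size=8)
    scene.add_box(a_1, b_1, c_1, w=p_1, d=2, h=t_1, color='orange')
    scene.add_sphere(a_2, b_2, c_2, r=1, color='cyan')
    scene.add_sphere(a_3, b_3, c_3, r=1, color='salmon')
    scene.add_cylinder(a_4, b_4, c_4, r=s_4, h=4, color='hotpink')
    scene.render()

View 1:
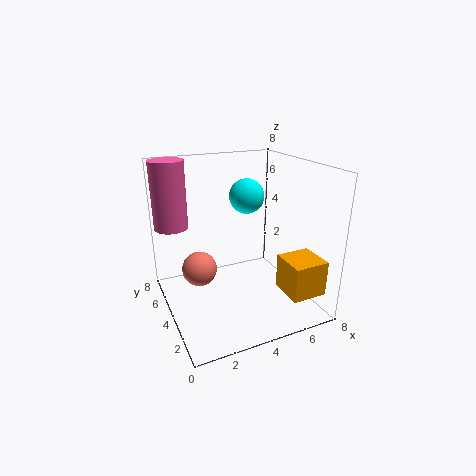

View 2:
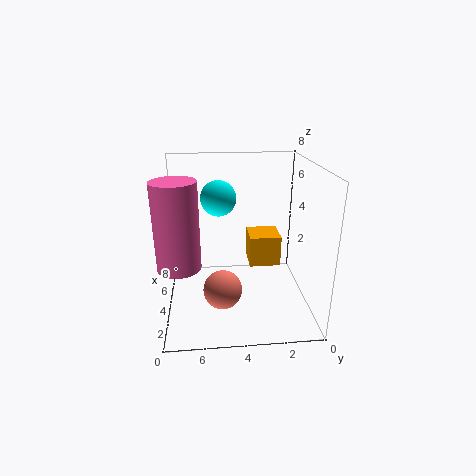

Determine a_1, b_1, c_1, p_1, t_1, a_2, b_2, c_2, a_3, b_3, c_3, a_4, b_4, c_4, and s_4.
a_1 = 6; b_1 = 1; c_1 = 1; p_1 = 2; t_1 = 2; a_2 = 5; b_2 = 5; c_2 = 6; a_3 = 2; b_3 = 5; c_3 = 2; a_4 = 1; b_4 = 7; c_4 = 4; s_4 = 1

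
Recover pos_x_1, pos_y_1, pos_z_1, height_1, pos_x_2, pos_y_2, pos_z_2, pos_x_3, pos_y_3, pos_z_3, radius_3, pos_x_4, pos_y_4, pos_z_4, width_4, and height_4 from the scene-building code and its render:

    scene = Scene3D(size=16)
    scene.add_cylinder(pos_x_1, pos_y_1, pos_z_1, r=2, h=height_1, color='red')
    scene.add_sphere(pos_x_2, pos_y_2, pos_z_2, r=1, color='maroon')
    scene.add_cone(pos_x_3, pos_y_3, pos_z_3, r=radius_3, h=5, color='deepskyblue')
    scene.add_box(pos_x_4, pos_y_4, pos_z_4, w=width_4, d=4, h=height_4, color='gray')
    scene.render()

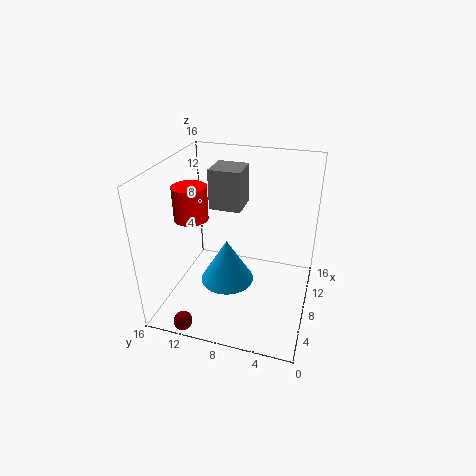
pos_x_1 = 9; pos_y_1 = 14; pos_z_1 = 9; height_1 = 4; pos_x_2 = 1; pos_y_2 = 12; pos_z_2 = 1; pos_x_3 = 7; pos_y_3 = 9; pos_z_3 = 3; radius_3 = 3; pos_x_4 = 12; pos_y_4 = 9; pos_z_4 = 9; width_4 = 4; height_4 = 5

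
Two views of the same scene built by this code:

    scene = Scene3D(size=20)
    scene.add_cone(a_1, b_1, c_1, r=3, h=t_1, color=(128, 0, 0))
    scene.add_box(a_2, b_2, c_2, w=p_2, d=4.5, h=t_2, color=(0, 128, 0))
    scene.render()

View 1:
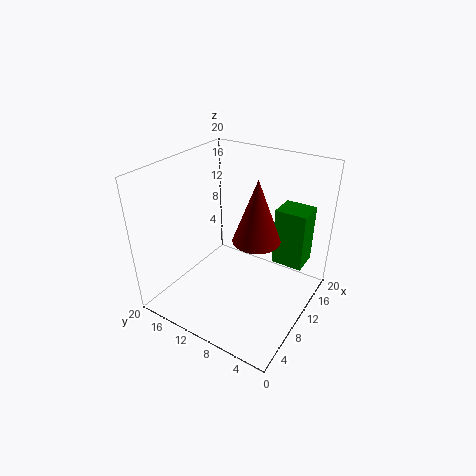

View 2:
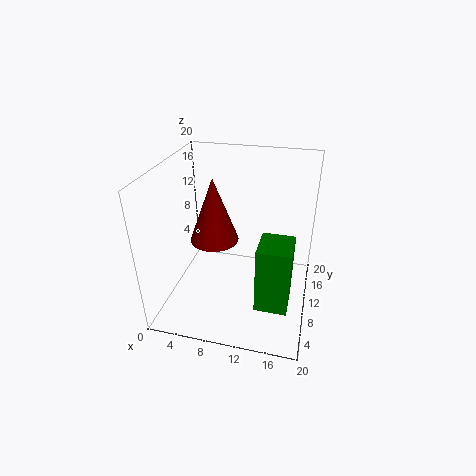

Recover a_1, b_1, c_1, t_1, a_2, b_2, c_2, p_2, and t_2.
a_1 = 8; b_1 = 6; c_1 = 12; t_1 = 8; a_2 = 14; b_2 = 2; c_2 = 5; p_2 = 4; t_2 = 8.5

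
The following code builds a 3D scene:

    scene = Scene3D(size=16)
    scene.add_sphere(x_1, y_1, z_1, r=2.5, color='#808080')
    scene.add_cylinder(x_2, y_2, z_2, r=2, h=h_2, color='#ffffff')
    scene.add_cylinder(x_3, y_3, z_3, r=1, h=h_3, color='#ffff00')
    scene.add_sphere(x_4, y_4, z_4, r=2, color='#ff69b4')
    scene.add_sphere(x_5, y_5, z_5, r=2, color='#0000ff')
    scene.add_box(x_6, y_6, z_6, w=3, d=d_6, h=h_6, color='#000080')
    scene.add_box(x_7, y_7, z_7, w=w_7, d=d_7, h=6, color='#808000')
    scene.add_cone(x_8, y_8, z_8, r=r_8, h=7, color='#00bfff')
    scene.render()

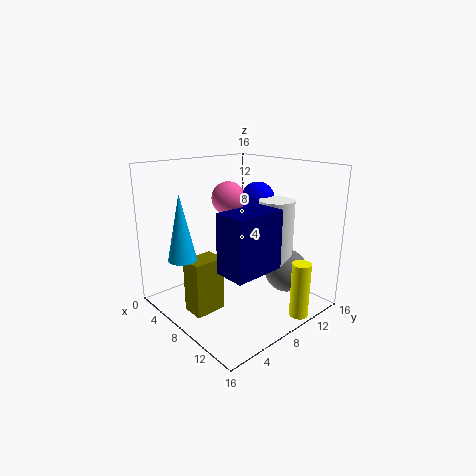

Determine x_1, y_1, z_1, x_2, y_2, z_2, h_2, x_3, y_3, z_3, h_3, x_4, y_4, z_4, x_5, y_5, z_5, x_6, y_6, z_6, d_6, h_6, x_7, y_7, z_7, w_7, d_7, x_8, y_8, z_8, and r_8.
x_1 = 11, y_1 = 13, z_1 = 3.5, x_2 = 10, y_2 = 12, z_2 = 4.5, h_2 = 7.5, x_3 = 15, y_3 = 10.5, z_3 = 0.5, h_3 = 6, x_4 = 4, y_4 = 10, z_4 = 11.5, x_5 = 6.5, y_5 = 12.5, z_5 = 11.5, x_6 = 12.5, y_6 = 1.5, z_6 = 7.5, d_6 = 5, h_6 = 5.5, x_7 = 6, y_7 = 2, z_7 = 0.5, w_7 = 2.5, d_7 = 3.5, x_8 = 6, y_8 = 2, z_8 = 6.5, r_8 = 1.5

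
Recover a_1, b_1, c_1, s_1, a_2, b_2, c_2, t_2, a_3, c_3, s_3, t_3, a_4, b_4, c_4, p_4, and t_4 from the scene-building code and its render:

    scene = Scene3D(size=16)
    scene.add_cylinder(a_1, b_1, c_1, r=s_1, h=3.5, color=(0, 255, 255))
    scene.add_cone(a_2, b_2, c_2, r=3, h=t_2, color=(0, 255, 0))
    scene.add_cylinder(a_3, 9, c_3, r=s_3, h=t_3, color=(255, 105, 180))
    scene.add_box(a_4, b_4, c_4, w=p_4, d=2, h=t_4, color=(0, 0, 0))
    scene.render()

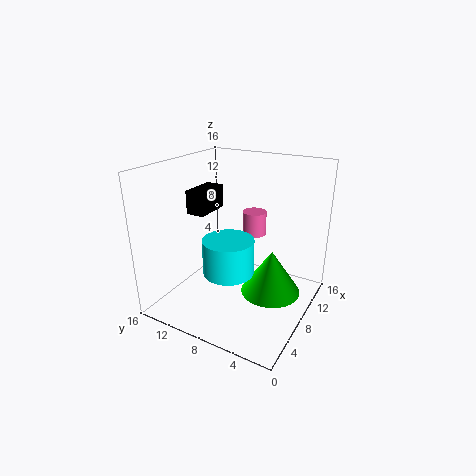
a_1 = 3.5, b_1 = 6.5, c_1 = 6.5, s_1 = 2.5, a_2 = 6, b_2 = 3, c_2 = 4, t_2 = 4.5, a_3 = 14, c_3 = 6, s_3 = 1.5, t_3 = 3, a_4 = 5, b_4 = 10.5, c_4 = 11, p_4 = 4, t_4 = 2.5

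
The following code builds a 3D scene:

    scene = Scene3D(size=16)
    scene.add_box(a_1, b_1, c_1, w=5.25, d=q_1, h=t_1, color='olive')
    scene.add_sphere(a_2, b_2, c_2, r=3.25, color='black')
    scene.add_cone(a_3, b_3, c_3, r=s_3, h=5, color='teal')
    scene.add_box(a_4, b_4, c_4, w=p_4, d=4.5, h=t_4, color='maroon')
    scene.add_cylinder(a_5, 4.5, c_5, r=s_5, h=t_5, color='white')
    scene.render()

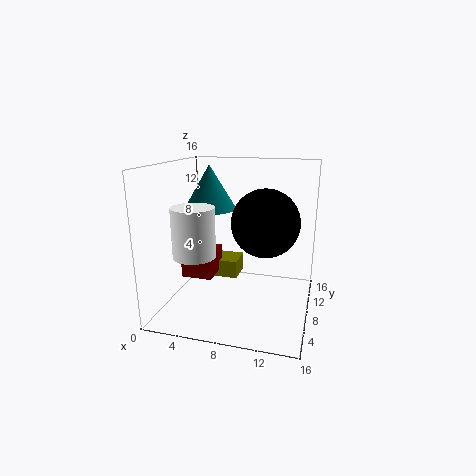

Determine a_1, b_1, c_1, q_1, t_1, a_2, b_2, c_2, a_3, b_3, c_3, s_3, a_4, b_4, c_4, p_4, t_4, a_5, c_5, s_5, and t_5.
a_1 = 1.5; b_1 = 11.5; c_1 = 1.25; q_1 = 3.5; t_1 = 2.25; a_2 = 11.75; b_2 = 4.25; c_2 = 11; a_3 = 4.25; b_3 = 9.5; c_3 = 10.75; s_3 = 3; a_4 = 0.75; b_4 = 8.25; c_4 = 2.25; p_4 = 3.75; t_4 = 3; a_5 = 4.25; c_5 = 6.75; s_5 = 2.25; t_5 = 5.25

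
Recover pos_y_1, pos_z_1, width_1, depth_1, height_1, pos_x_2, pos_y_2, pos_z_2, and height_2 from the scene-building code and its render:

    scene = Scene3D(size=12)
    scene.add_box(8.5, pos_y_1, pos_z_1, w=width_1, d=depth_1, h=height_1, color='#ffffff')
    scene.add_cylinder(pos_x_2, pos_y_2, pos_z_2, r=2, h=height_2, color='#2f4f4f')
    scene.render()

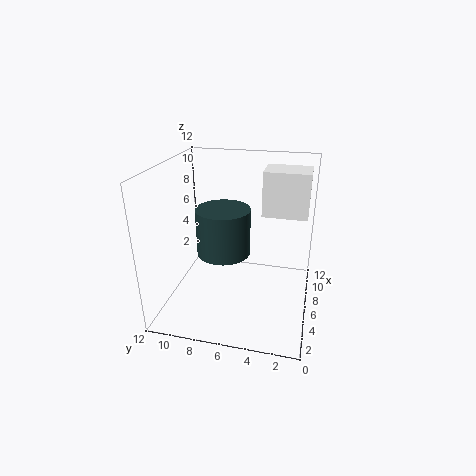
pos_y_1 = 0.5; pos_z_1 = 7; width_1 = 3; depth_1 = 4; height_1 = 4; pos_x_2 = 3.5; pos_y_2 = 6.5; pos_z_2 = 6; height_2 = 3.5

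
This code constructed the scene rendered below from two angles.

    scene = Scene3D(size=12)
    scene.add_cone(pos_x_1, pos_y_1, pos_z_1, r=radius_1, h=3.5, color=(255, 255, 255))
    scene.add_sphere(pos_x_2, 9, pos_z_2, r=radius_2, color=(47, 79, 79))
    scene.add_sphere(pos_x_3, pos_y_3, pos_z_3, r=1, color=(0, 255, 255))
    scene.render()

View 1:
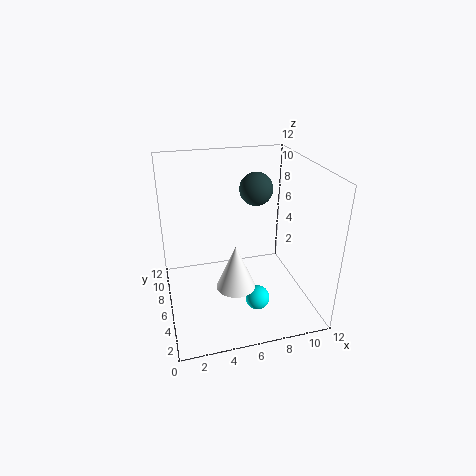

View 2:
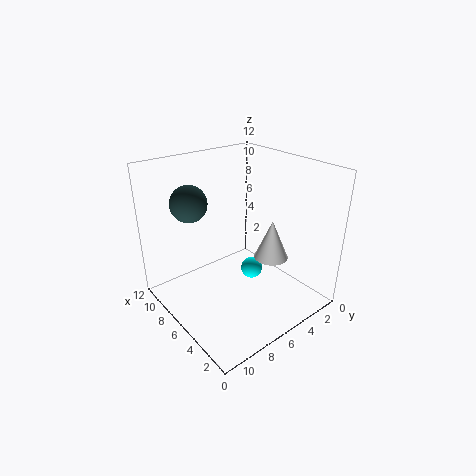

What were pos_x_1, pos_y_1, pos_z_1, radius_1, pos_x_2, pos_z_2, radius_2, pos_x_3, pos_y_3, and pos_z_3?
pos_x_1 = 5
pos_y_1 = 3
pos_z_1 = 3.5
radius_1 = 1.5
pos_x_2 = 8.5
pos_z_2 = 9
radius_2 = 1.5
pos_x_3 = 7
pos_y_3 = 3.5
pos_z_3 = 1.5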